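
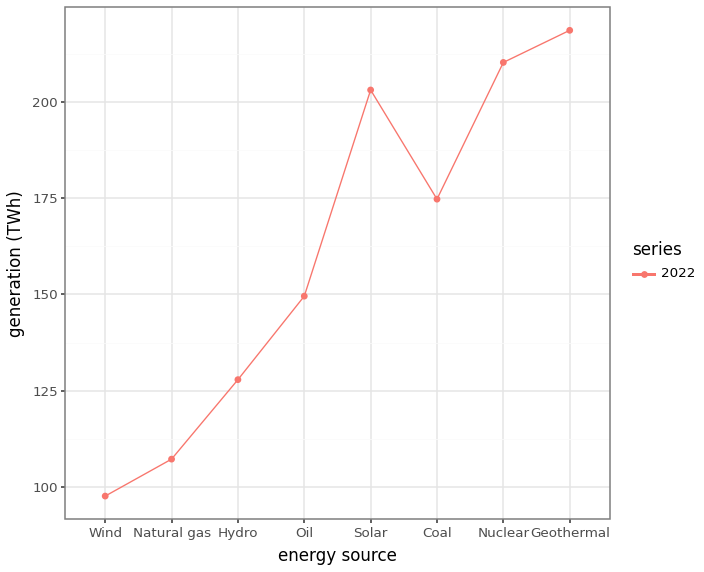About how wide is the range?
Max Geothermal ≈ 220, min Wind ≈ 100; range ≈ 120.

≈ 120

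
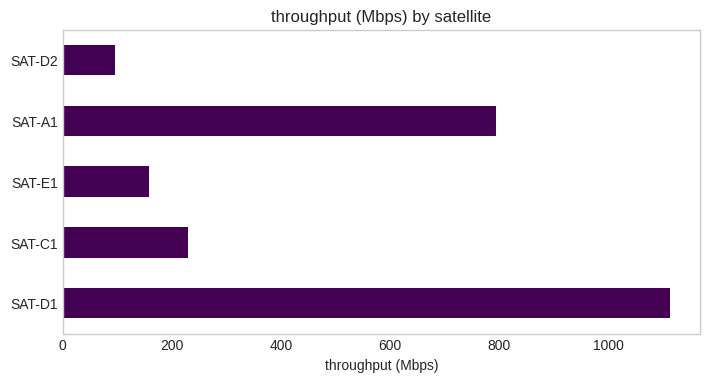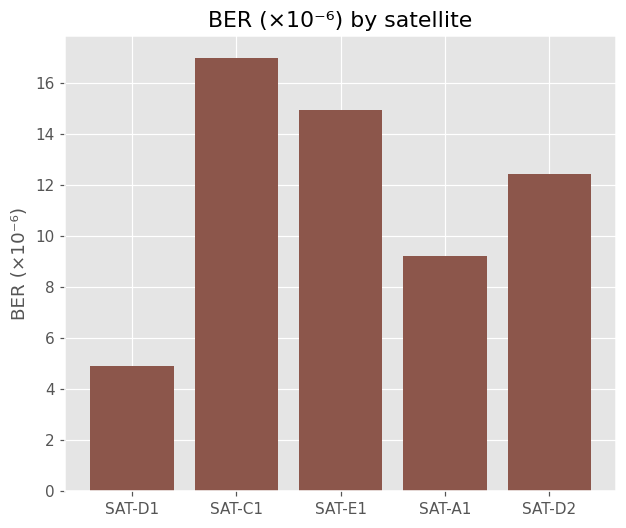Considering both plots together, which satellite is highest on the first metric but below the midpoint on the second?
Chart 2 median BER (×10⁻⁶) ≈ 12; below-median satellites: SAT-D1, SAT-A1. Among those, SAT-D1 has the highest throughput (Mbps) (≈ 1200).

SAT-D1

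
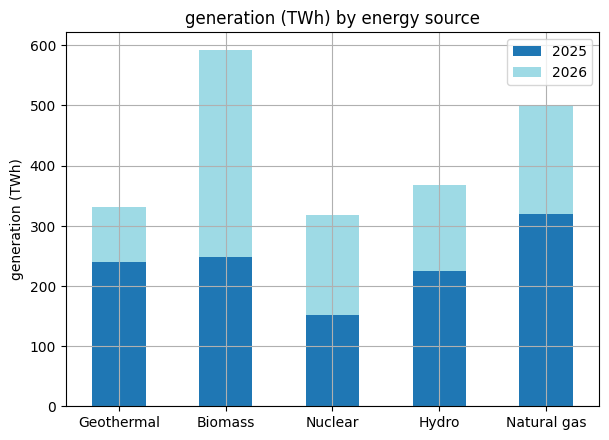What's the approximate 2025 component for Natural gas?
2025 top ≈ 300, bottom ≈ 0; segment ≈ 300.

≈ 300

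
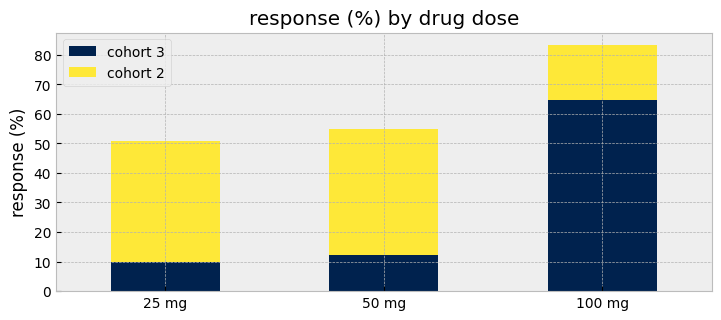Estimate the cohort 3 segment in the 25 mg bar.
cohort 3 top ≈ 10, bottom ≈ 0; segment ≈ 10.

≈ 10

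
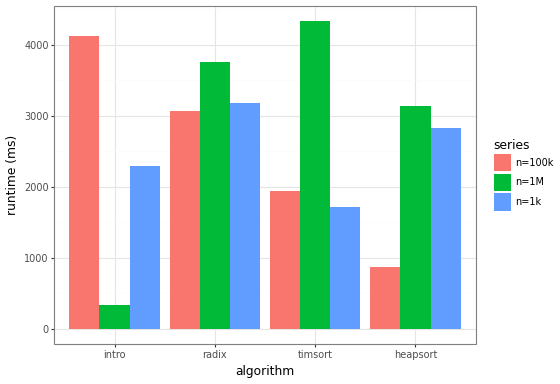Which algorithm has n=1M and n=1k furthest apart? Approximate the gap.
timsort: n=1M ≈ 4500, n=1k ≈ 1500 → gap ≈ 3000. Next-largest (intro) is only ≈ 2000.

timsort, ≈ 3000 ms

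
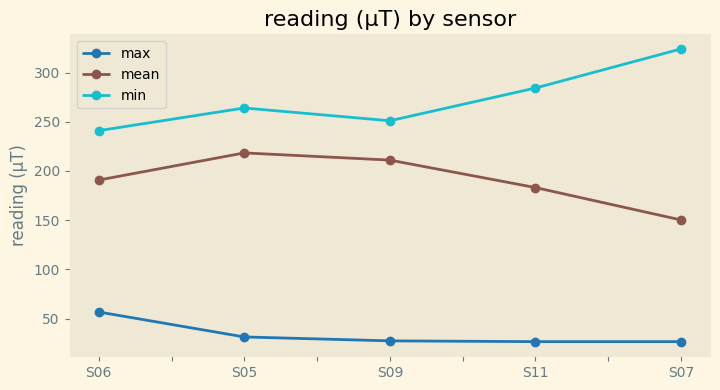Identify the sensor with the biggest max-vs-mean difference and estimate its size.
S05: max ≈ 25, mean ≈ 225 → gap ≈ 200. Next-largest (S09) is only ≈ 175.

S05, ≈ 200 µT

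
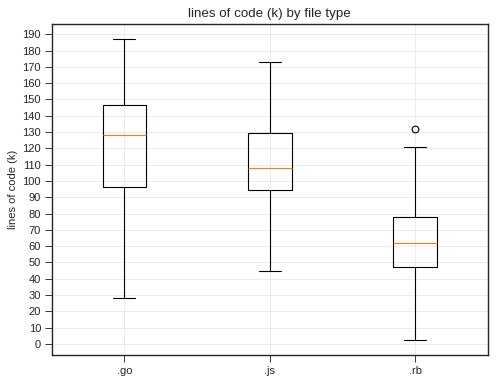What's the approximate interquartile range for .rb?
Q3 ≈ 80, Q1 ≈ 50; IQR ≈ 30.

≈ 30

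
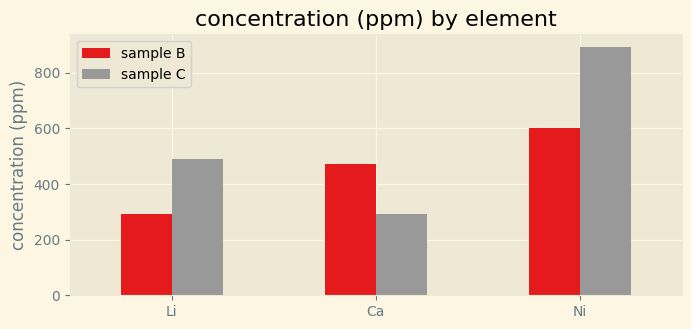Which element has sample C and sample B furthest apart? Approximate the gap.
Ni: sample C ≈ 900, sample B ≈ 600 → gap ≈ 300. Next-largest (Li) is only ≈ 200.

Ni, ≈ 300 ppm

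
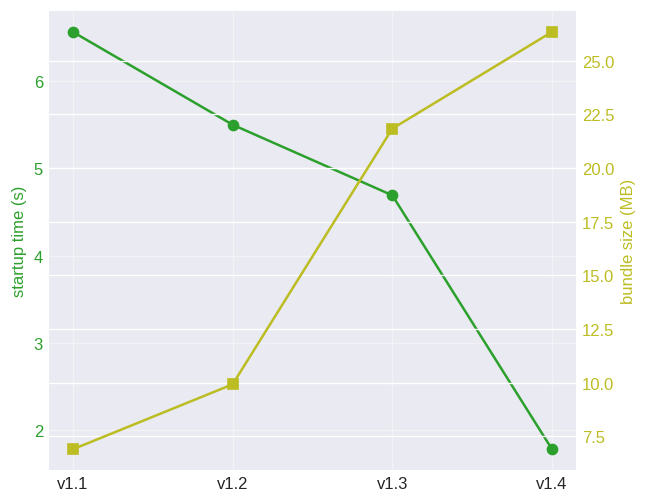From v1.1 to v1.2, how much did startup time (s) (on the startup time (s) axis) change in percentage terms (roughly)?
≈ -15.4%

v1.1 ≈ 6.5, v1.2 ≈ 5.5; (5.5 − 6.5) / 6.5 ≈ -15.4%.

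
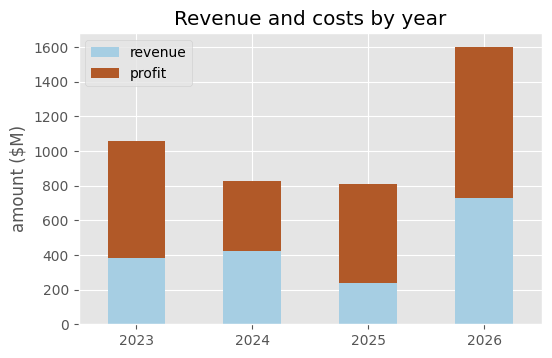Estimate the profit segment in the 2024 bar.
≈ 400

profit top ≈ 800, bottom ≈ 400; segment ≈ 400.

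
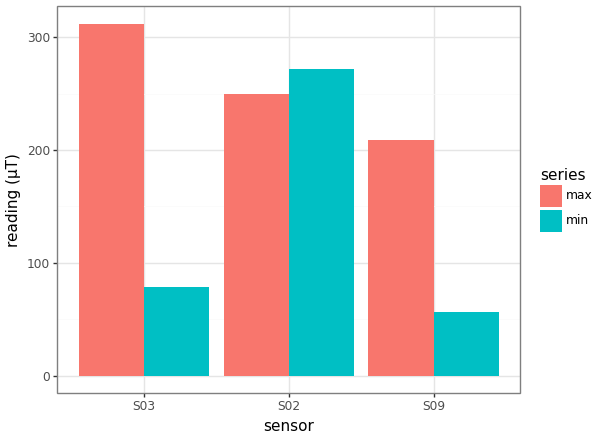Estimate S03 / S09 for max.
S03 ≈ 300, S09 ≈ 200; 300/200 ≈ 1.5.

≈ 1.5×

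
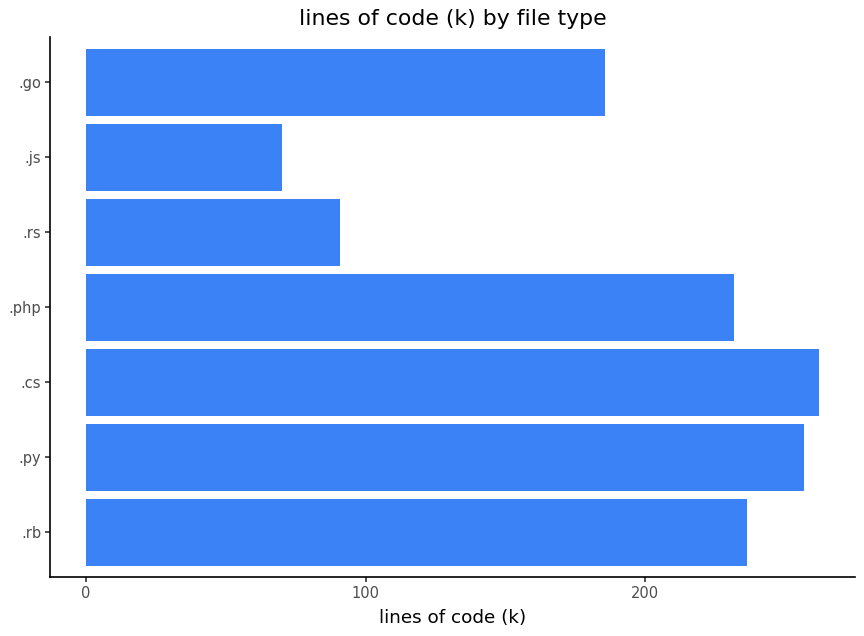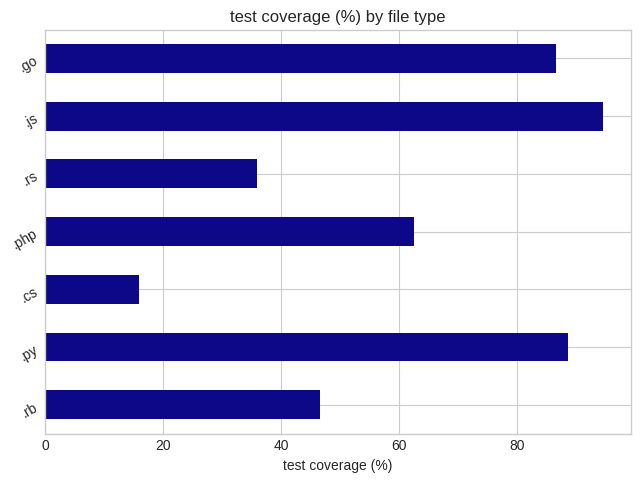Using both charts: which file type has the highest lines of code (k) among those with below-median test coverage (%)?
Chart 2 median test coverage (%) ≈ 60; below-median file types: .rb, .cs, .rs. Among those, .cs has the highest lines of code (k) (≈ 250).

.cs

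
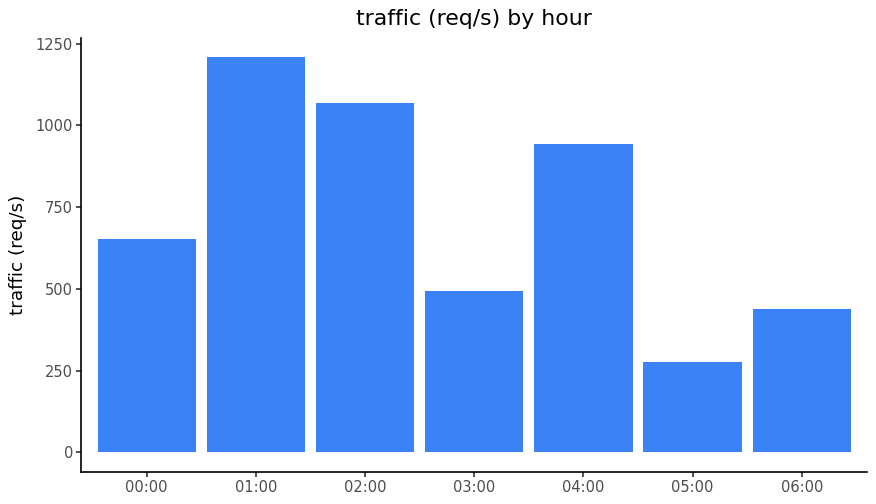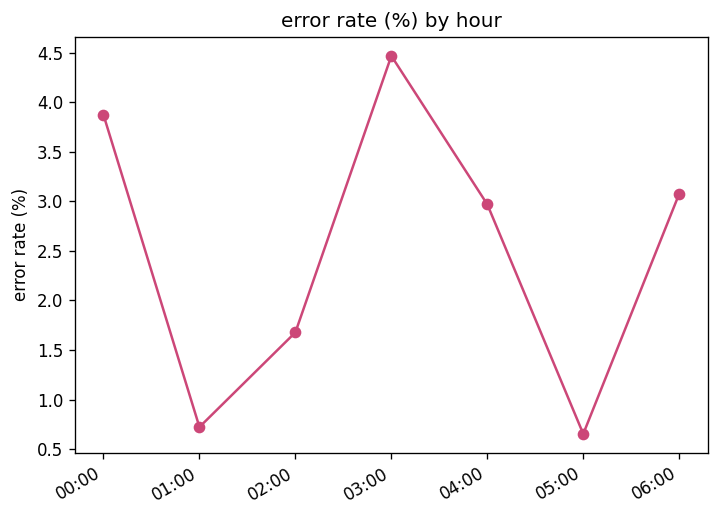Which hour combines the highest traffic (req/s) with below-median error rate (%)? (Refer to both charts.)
Chart 2 median error rate (%) ≈ 3; below-median hours: 01:00, 02:00, 05:00. Among those, 01:00 has the highest traffic (req/s) (≈ 1200).

01:00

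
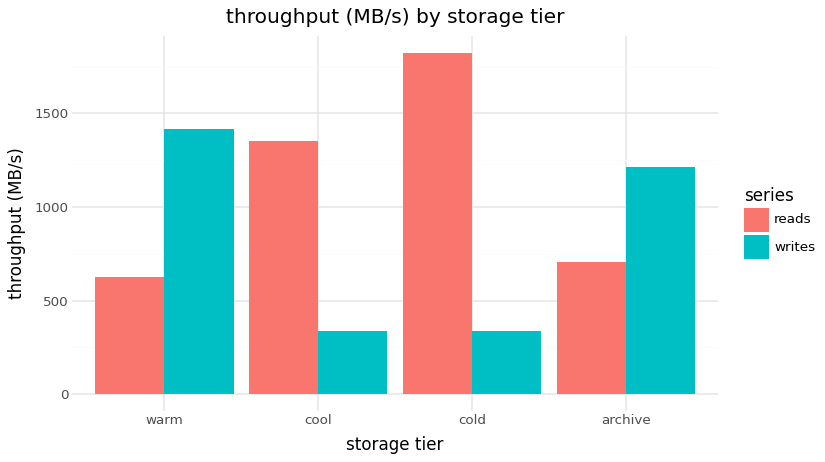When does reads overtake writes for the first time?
warm: reads ≈ 600 vs writes ≈ 1400 (not yet); cool: reads ≈ 1400 vs writes ≈ 400 (first crossover).

cool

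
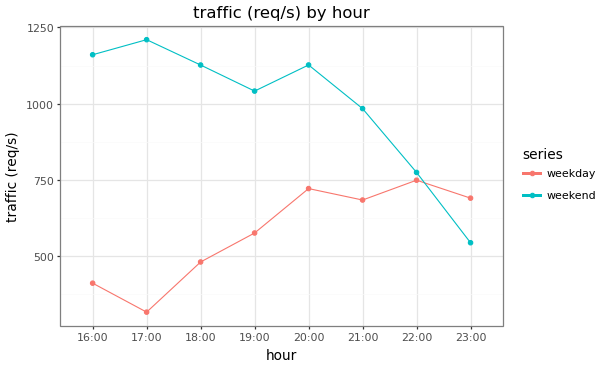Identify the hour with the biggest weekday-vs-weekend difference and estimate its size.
17:00: weekday ≈ 300, weekend ≈ 1200 → gap ≈ 900. Next-largest (16:00) is only ≈ 800.

17:00, ≈ 900 req/s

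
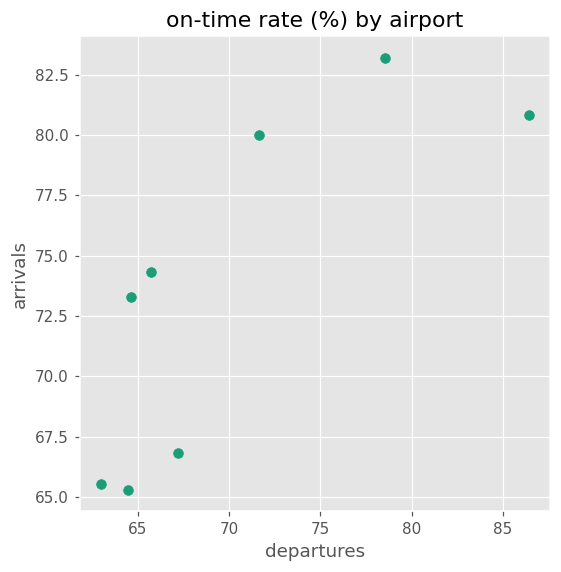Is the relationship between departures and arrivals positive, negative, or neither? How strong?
Points are positively correlated; strong (|r| ≈ 0.8).

positive, strong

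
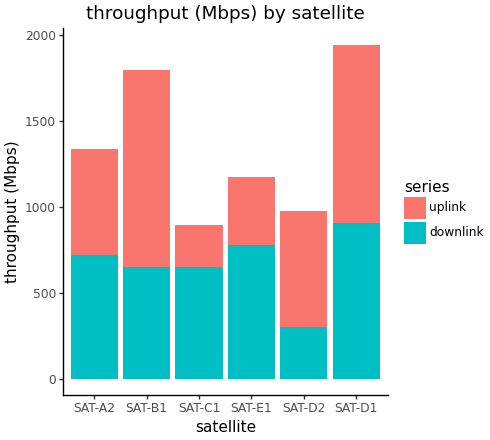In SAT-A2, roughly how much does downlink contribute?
≈ 800

downlink top ≈ 800, bottom ≈ 0; segment ≈ 800.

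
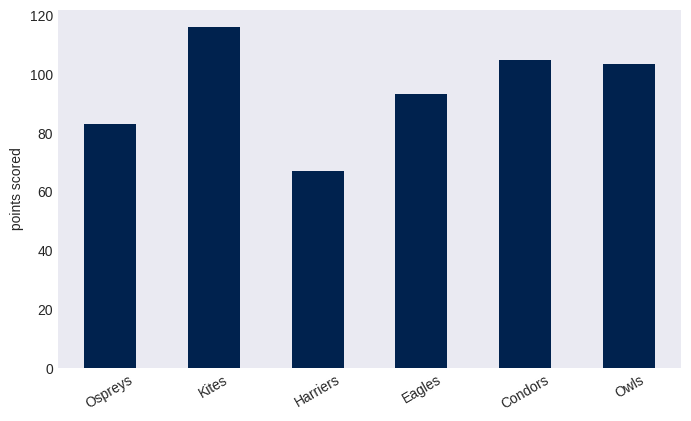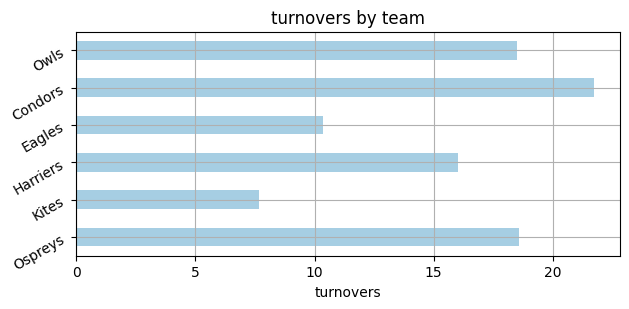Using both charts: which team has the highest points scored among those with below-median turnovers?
Chart 2 median turnovers ≈ 18; below-median teams: Kites, Harriers, Eagles. Among those, Kites has the highest points scored (≈ 120).

Kites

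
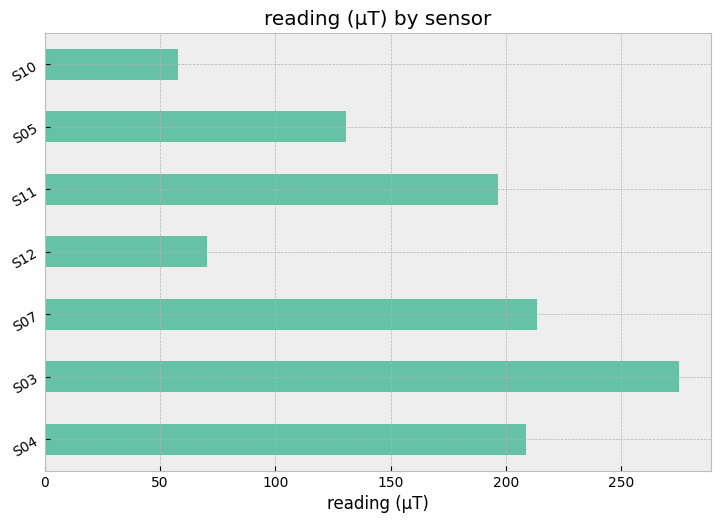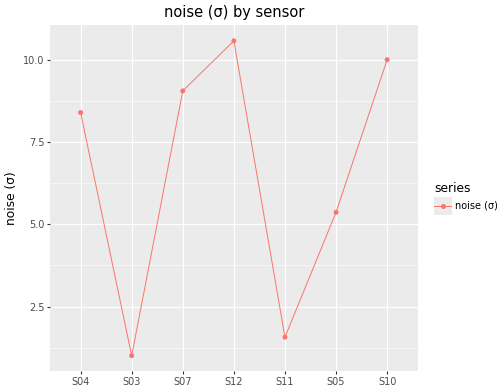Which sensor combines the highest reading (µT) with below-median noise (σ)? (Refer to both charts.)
S03

Chart 2 median noise (σ) ≈ 8; below-median sensors: S03, S11, S05. Among those, S03 has the highest reading (µT) (≈ 250).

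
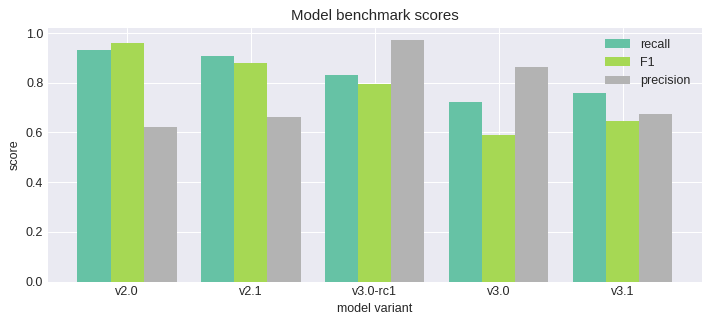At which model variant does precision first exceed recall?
v3.0-rc1

v2.1: precision ≈ 0.7 vs recall ≈ 0.9 (not yet); v3.0-rc1: precision ≈ 1.0 vs recall ≈ 0.8 (first crossover).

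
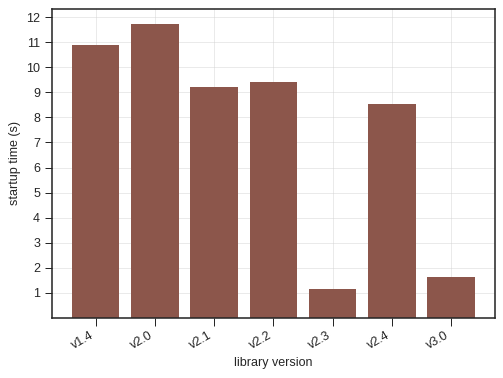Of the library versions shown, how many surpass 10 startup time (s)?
Above 10: v1.4, v2.0.

2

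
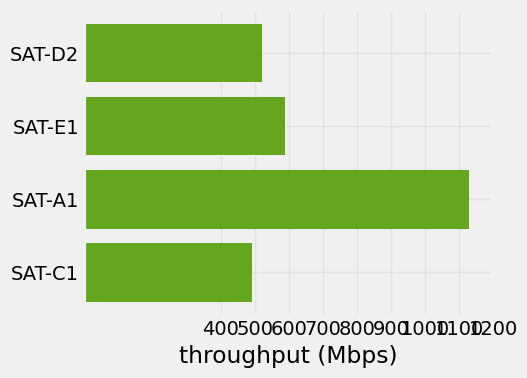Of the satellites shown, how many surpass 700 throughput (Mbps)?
1

Above 700: SAT-A1.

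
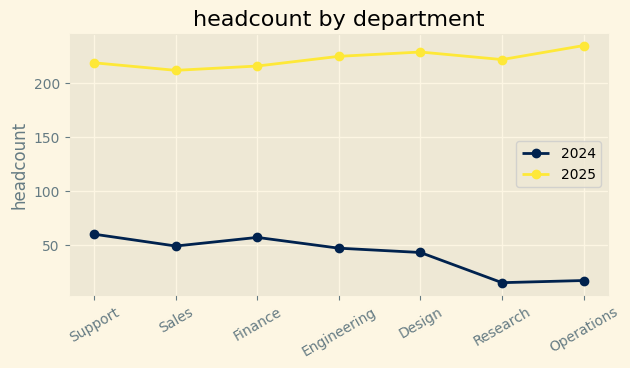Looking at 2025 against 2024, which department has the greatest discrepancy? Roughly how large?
Operations, ≈ 220

Operations: 2025 ≈ 240, 2024 ≈ 20 → gap ≈ 220. Next-largest (Research) is only ≈ 200.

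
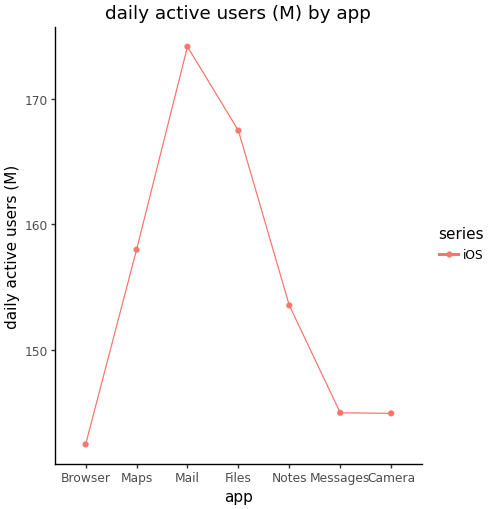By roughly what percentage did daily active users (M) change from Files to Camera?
≈ -12.1%

Files ≈ 165, Camera ≈ 145; (145 − 165) / 165 ≈ -12.1%.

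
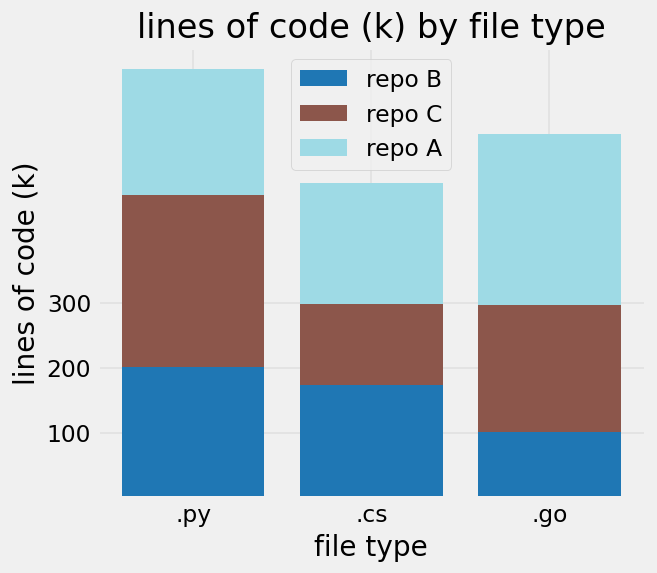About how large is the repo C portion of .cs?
≈ 100

repo C top ≈ 300, bottom ≈ 200; segment ≈ 100.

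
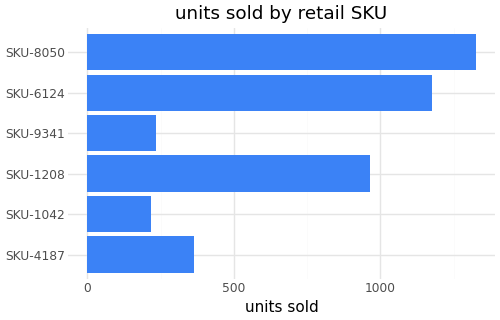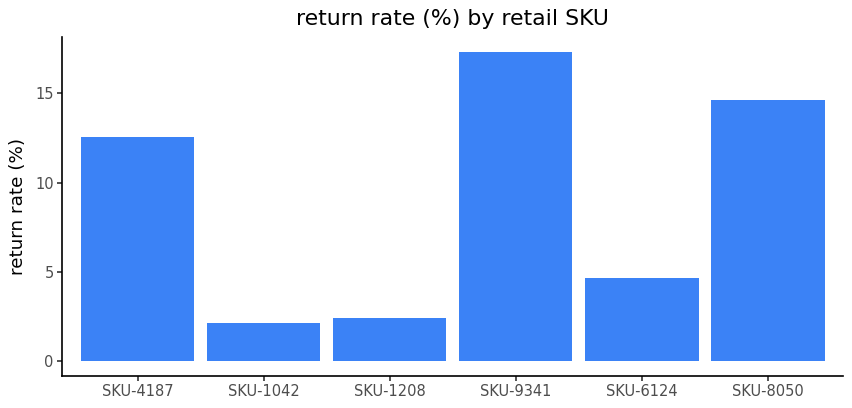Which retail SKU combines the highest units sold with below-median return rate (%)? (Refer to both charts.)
SKU-6124

Chart 2 median return rate (%) ≈ 8; below-median retail SKUs: SKU-1042, SKU-1208, SKU-6124. Among those, SKU-6124 has the highest units sold (≈ 1200).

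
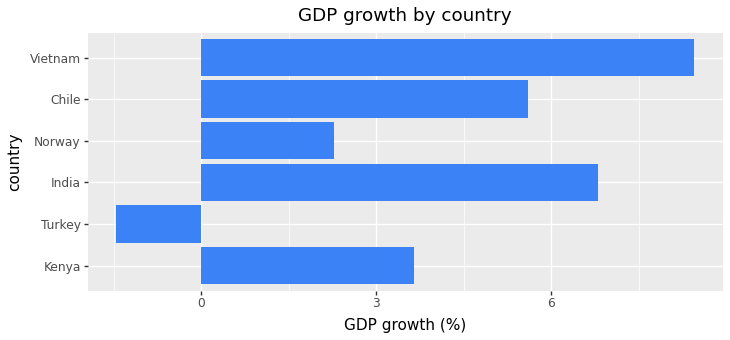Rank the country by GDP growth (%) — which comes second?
Top 3: Vietnam ≈ 8, India ≈ 7, Chile ≈ 6.

India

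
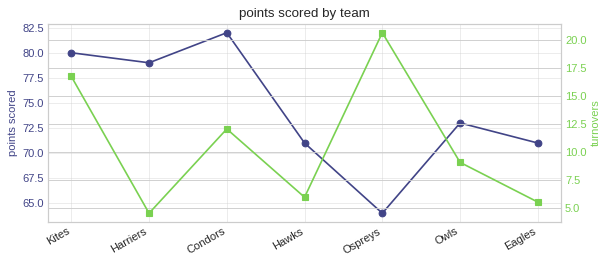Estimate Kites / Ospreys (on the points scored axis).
Kites ≈ 80, Ospreys ≈ 64; 80/64 ≈ 1.25.

≈ 1.25×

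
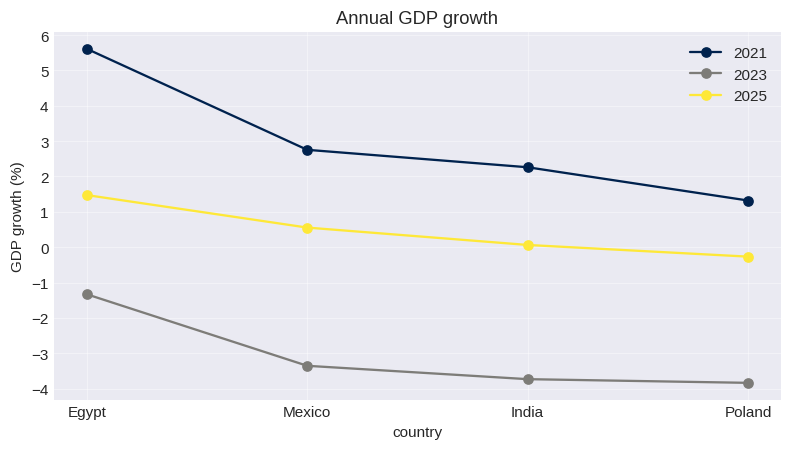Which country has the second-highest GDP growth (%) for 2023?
Top 3 for 2023: Egypt ≈ -1, Mexico ≈ -3, India ≈ -4.

Mexico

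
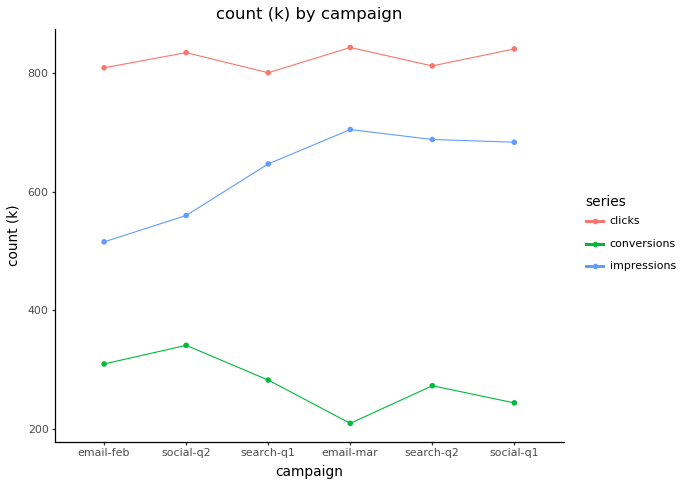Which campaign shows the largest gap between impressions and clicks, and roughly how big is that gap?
email-feb: impressions ≈ 500, clicks ≈ 800 → gap ≈ 300. Next-largest (social-q2) is only ≈ 200.

email-feb, ≈ 300 k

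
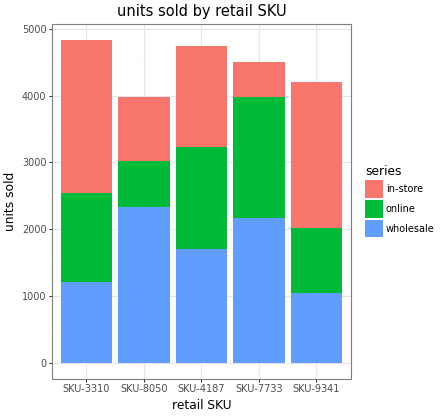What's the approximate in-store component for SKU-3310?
in-store top ≈ 5000, bottom ≈ 2500; segment ≈ 2500.

≈ 2500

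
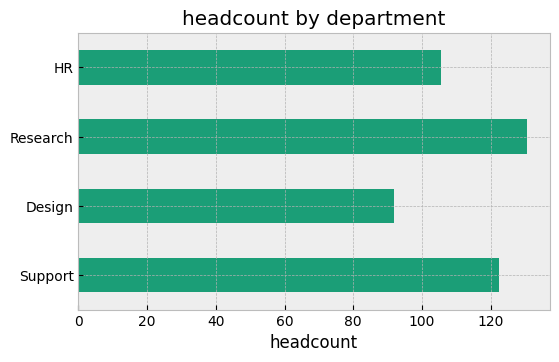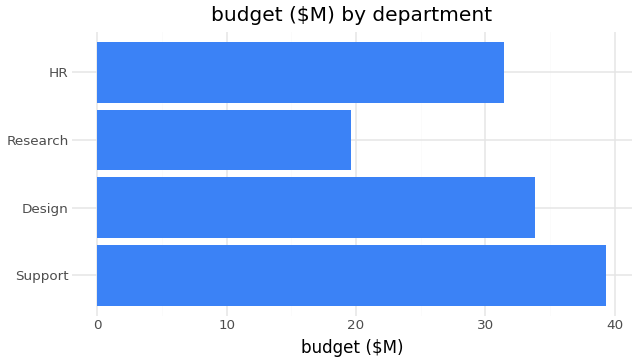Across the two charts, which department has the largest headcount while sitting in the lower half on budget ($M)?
Research

Chart 2 median budget ($M) ≈ 35; below-median departments: Research, HR. Among those, Research has the highest headcount (≈ 140).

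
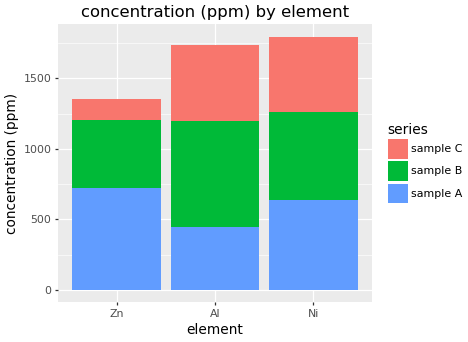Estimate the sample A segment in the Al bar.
sample A top ≈ 400, bottom ≈ 0; segment ≈ 400.

≈ 400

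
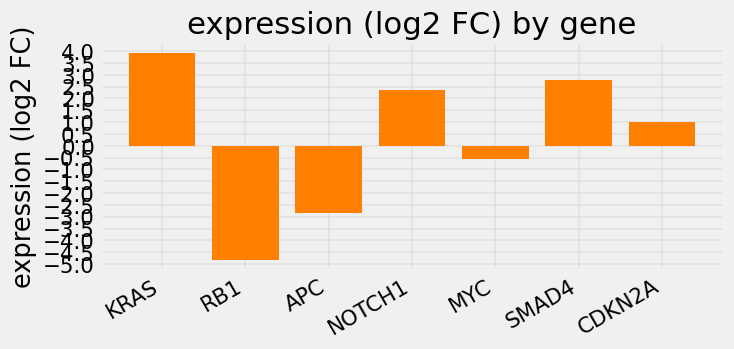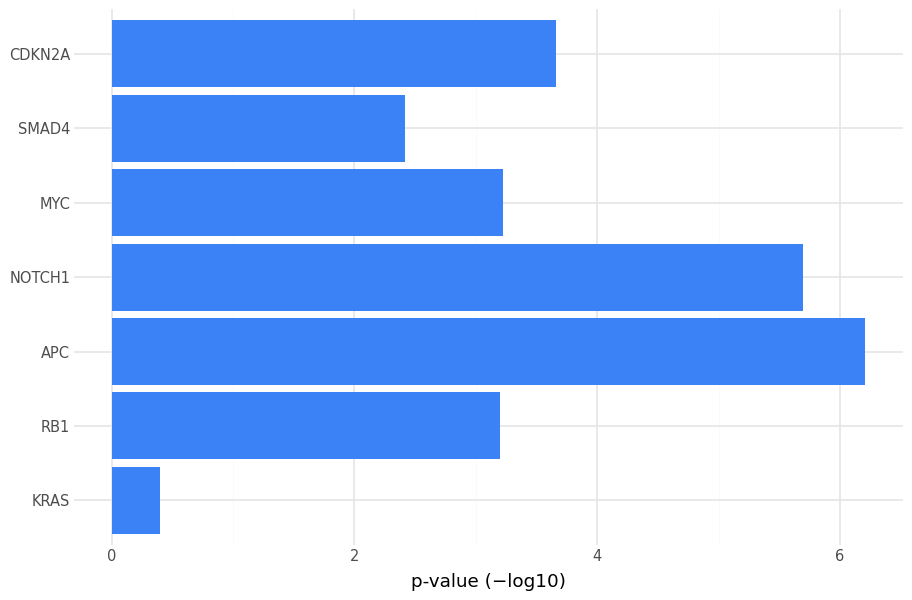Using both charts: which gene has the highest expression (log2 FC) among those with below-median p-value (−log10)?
KRAS

Chart 2 median p-value (−log10) ≈ 3; below-median genes: KRAS, RB1, SMAD4. Among those, KRAS has the highest expression (log2 FC) (≈ 4).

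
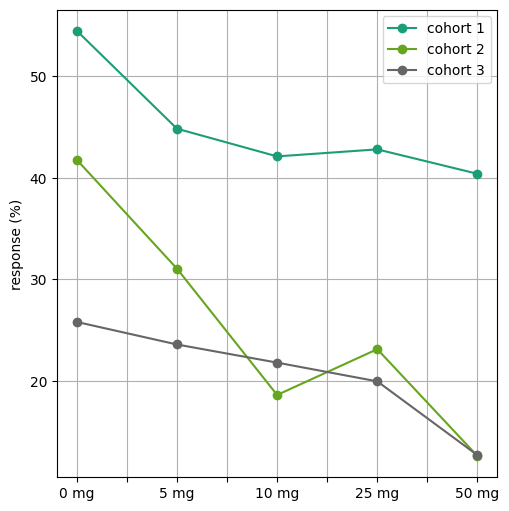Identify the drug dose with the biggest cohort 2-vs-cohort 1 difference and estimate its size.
50 mg, ≈ 25 %

50 mg: cohort 2 ≈ 15, cohort 1 ≈ 40 → gap ≈ 25. Next-largest (10 mg) is only ≈ 20.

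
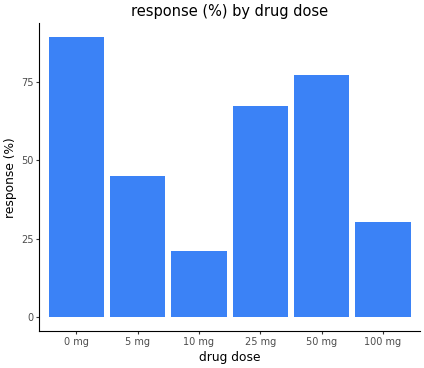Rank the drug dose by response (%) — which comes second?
50 mg

Top 3: 0 mg ≈ 90, 50 mg ≈ 80, 25 mg ≈ 70.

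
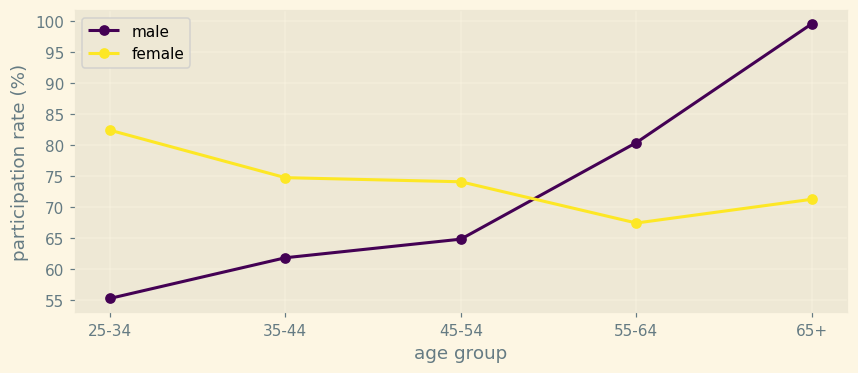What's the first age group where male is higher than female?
55-64

45-54: male ≈ 65 vs female ≈ 75 (not yet); 55-64: male ≈ 80 vs female ≈ 65 (first crossover).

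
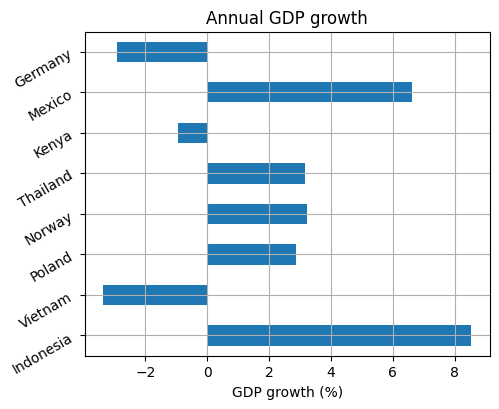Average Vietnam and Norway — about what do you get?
(-3 + 3) / 2 ≈ 0.

≈ 0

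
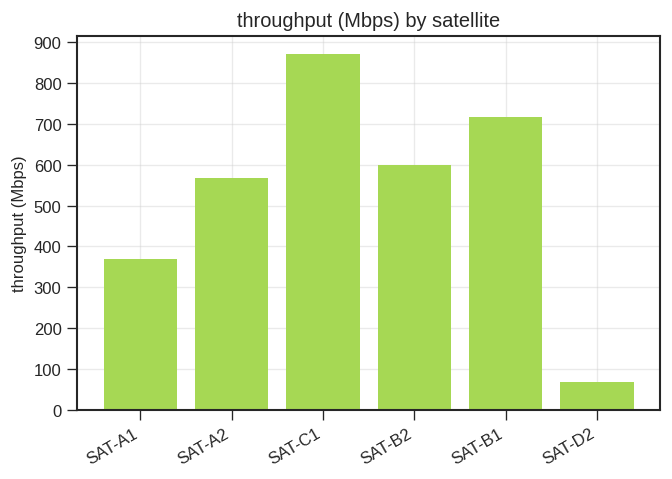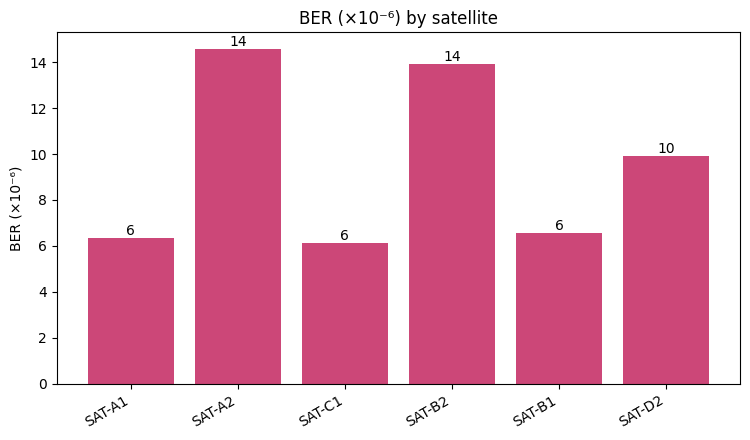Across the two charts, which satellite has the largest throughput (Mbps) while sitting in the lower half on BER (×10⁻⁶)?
Chart 2 median BER (×10⁻⁶) ≈ 8; below-median satellites: SAT-A1, SAT-C1, SAT-B1. Among those, SAT-C1 has the highest throughput (Mbps) (≈ 900).

SAT-C1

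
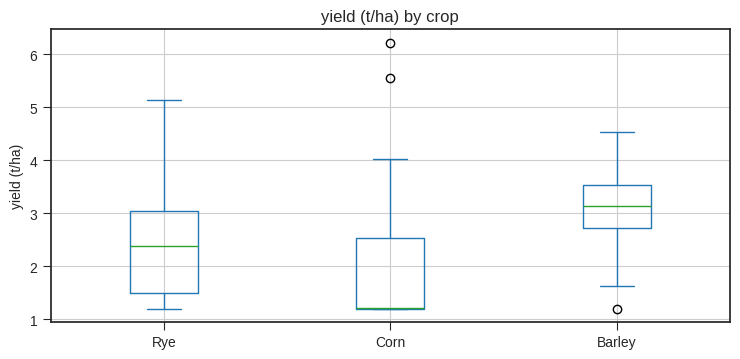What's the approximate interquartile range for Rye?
≈ 1.6

Q3 ≈ 3.0, Q1 ≈ 1.4; IQR ≈ 1.6.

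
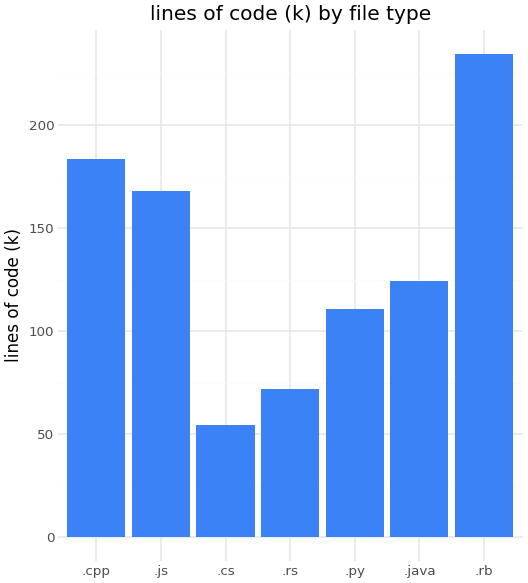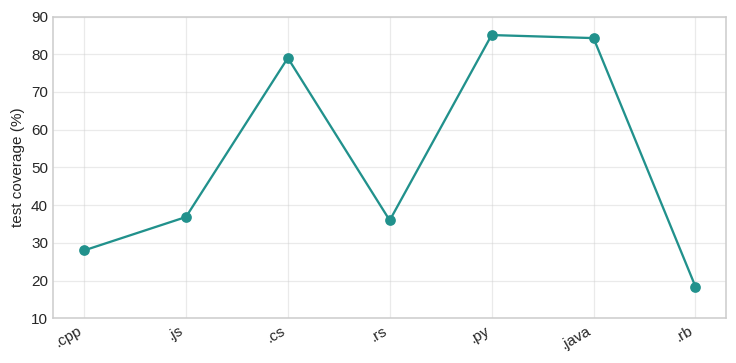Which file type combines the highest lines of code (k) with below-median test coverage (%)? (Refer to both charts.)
Chart 2 median test coverage (%) ≈ 40; below-median file types: .cpp, .rs, .rb. Among those, .rb has the highest lines of code (k) (≈ 225).

.rb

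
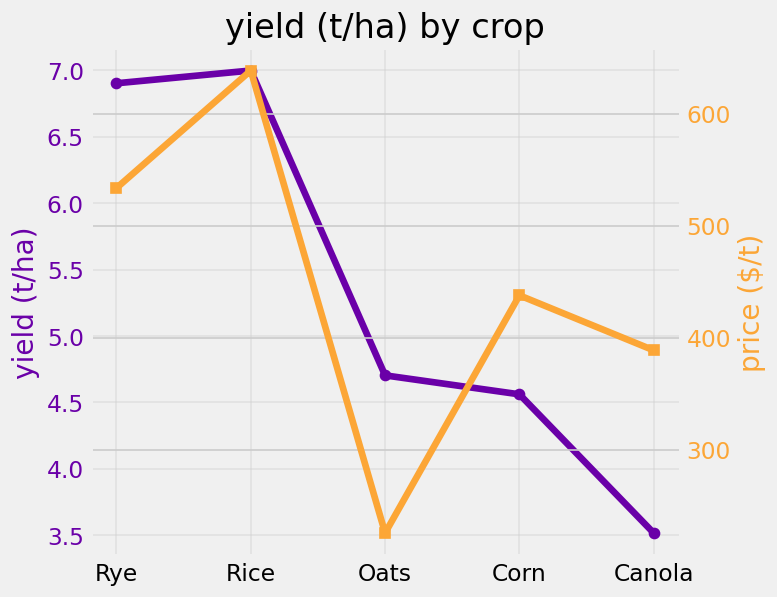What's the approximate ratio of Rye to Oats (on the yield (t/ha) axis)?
Rye ≈ 7.0, Oats ≈ 4.5; 7.0/4.5 ≈ 1.56.

≈ 1.56×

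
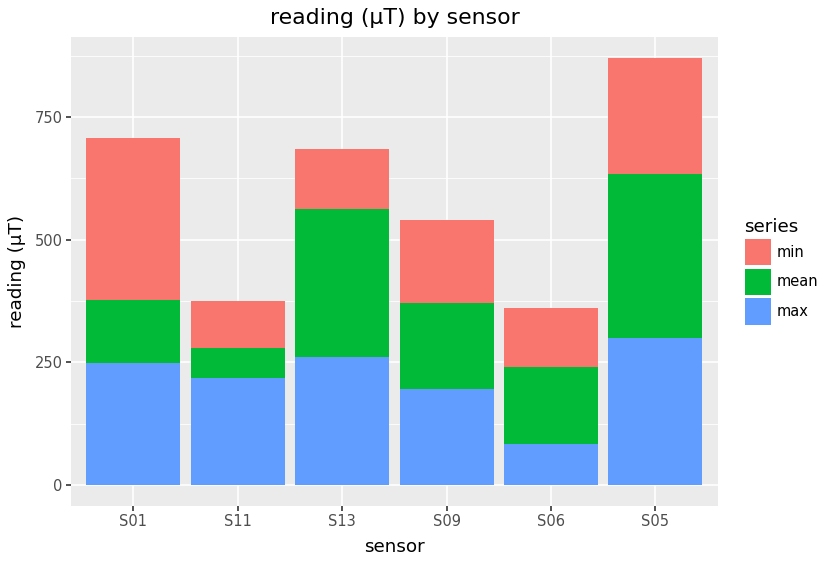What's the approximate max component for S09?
≈ 200

max top ≈ 200, bottom ≈ 0; segment ≈ 200.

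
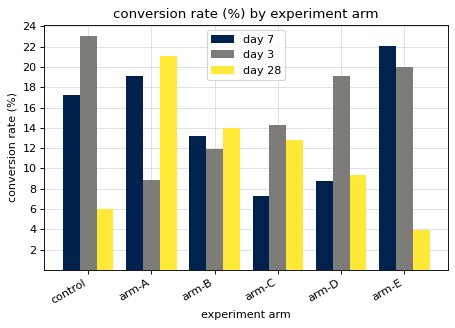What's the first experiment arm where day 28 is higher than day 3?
control: day 28 ≈ 6 vs day 3 ≈ 24 (not yet); arm-A: day 28 ≈ 22 vs day 3 ≈ 8 (first crossover).

arm-A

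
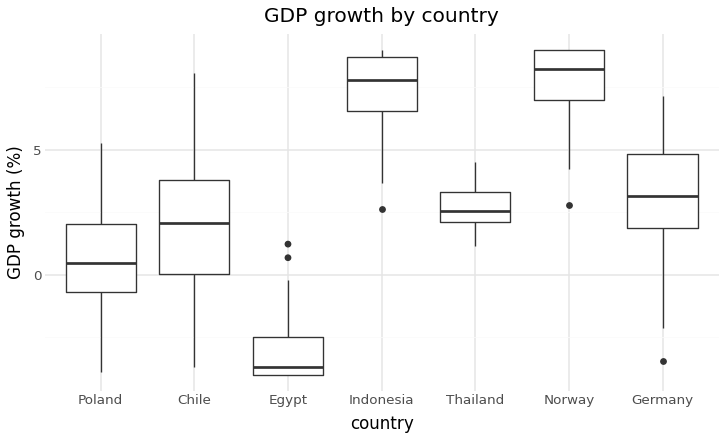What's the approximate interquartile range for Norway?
≈ 2

Q3 ≈ 9, Q1 ≈ 7; IQR ≈ 2.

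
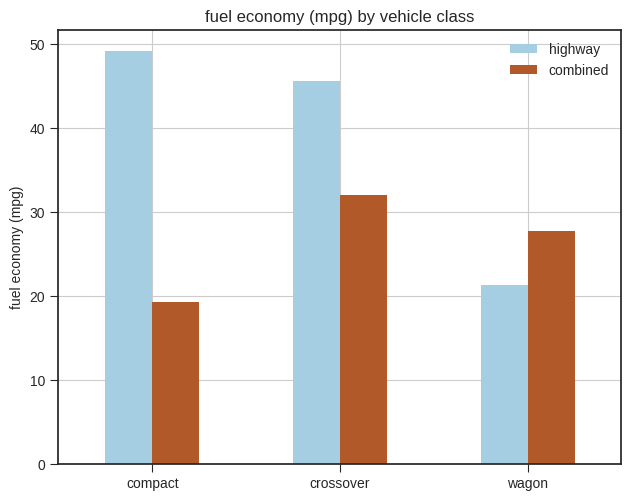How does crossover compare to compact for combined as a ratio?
≈ 1.5×

crossover ≈ 30, compact ≈ 20; 30/20 ≈ 1.5.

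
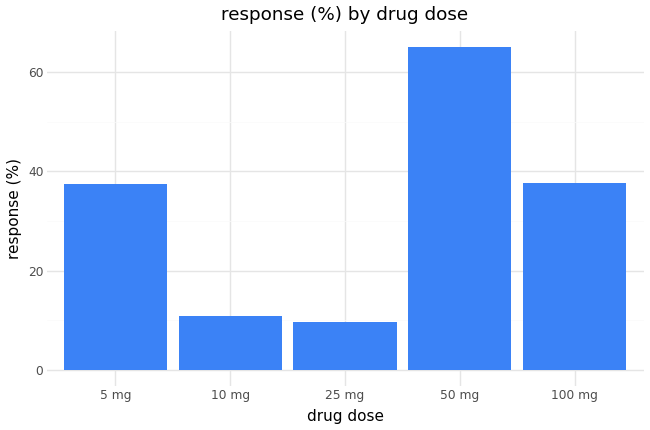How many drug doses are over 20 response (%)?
Above 20: 5 mg, 50 mg, 100 mg.

3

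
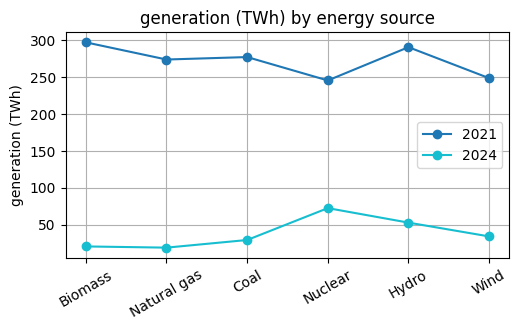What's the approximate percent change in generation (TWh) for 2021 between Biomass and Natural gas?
≈ -8.3%

Biomass ≈ 300, Natural gas ≈ 275; (275 − 300) / 300 ≈ -8.3%.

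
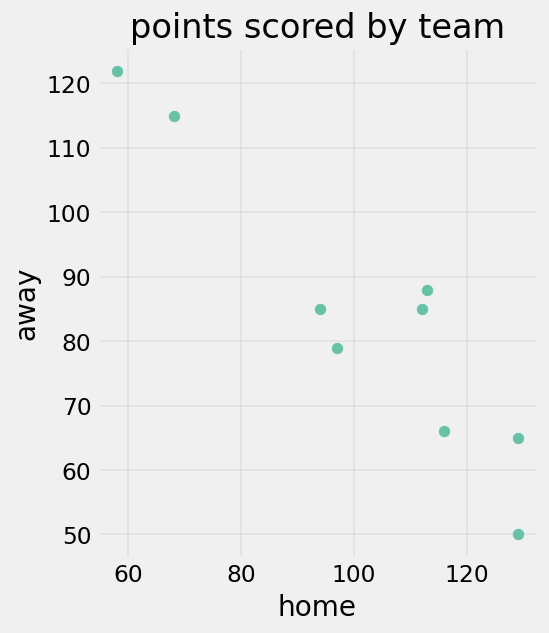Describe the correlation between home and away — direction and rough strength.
Points are negatively correlated; strong (|r| ≈ 0.9).

negative, strong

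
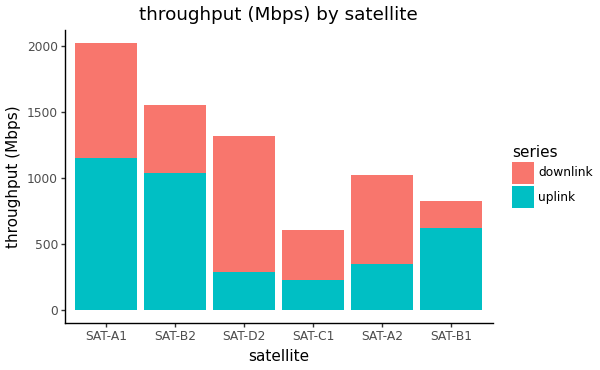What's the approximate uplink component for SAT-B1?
uplink top ≈ 600, bottom ≈ 0; segment ≈ 600.

≈ 600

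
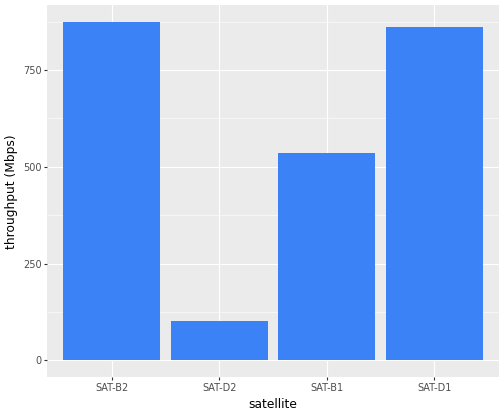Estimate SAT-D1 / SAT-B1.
≈ 1.8×

SAT-D1 ≈ 900, SAT-B1 ≈ 500; 900/500 ≈ 1.8.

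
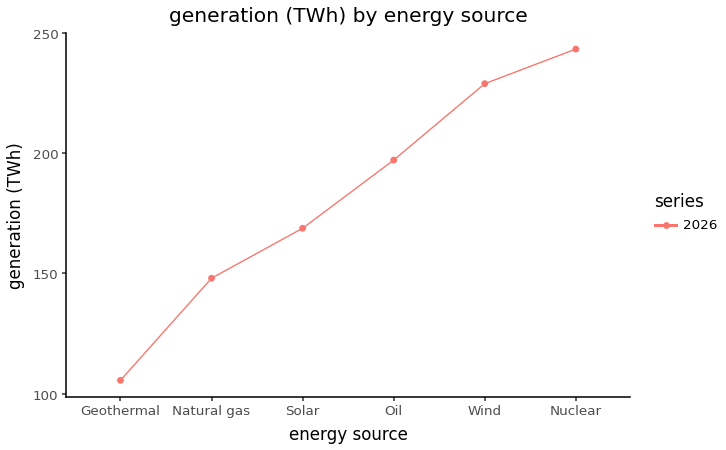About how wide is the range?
Max Nuclear ≈ 240, min Geothermal ≈ 100; range ≈ 140.

≈ 140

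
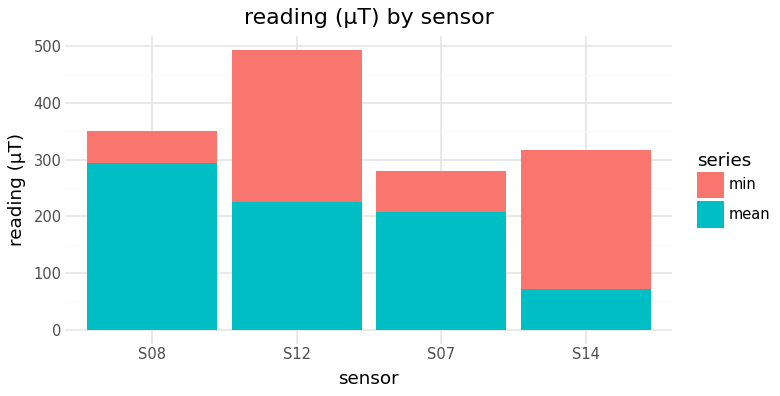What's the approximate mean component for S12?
mean top ≈ 250, bottom ≈ 0; segment ≈ 250.

≈ 250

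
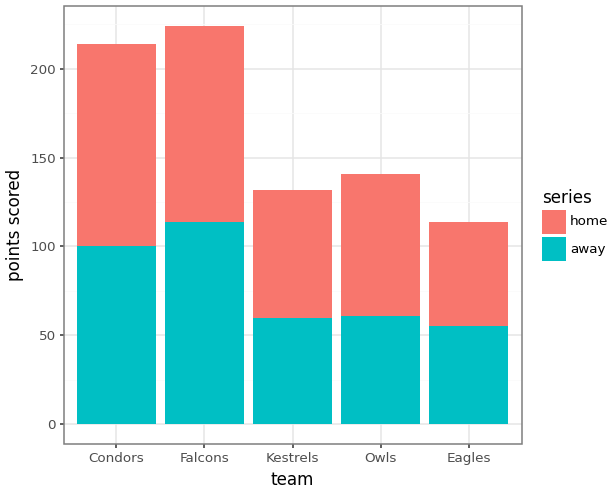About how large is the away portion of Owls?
≈ 60

away top ≈ 60, bottom ≈ 0; segment ≈ 60.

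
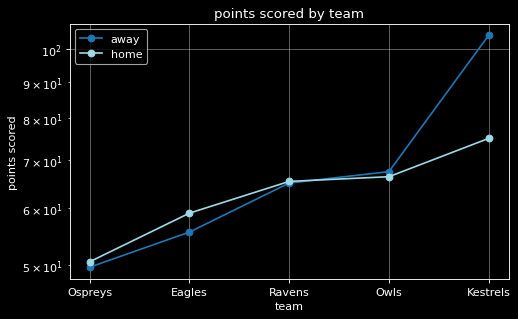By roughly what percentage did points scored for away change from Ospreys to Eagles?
≈ +10%

Ospreys ≈ 50, Eagles ≈ 55; (55 − 50) / 50 ≈ +10%.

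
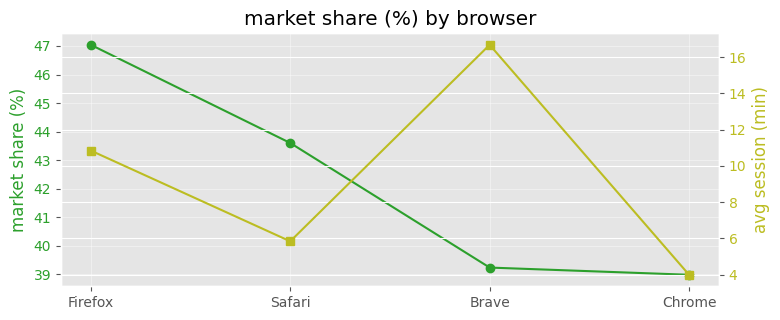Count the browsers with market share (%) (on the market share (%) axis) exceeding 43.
Above 43: Firefox, Safari.

2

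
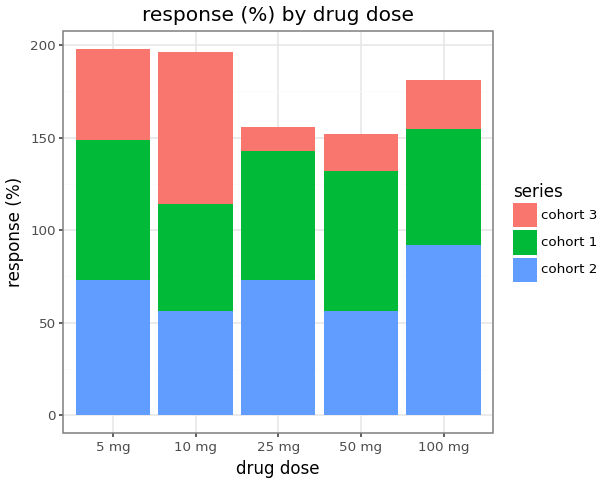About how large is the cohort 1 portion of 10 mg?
≈ 60

cohort 1 top ≈ 120, bottom ≈ 60; segment ≈ 60.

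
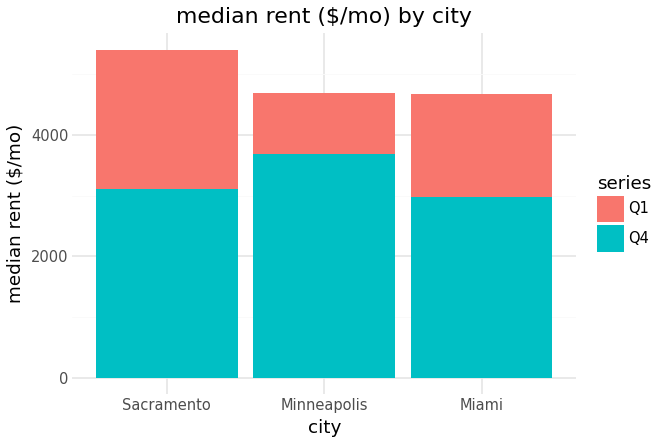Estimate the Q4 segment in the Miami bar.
≈ 3000

Q4 top ≈ 3000, bottom ≈ 0; segment ≈ 3000.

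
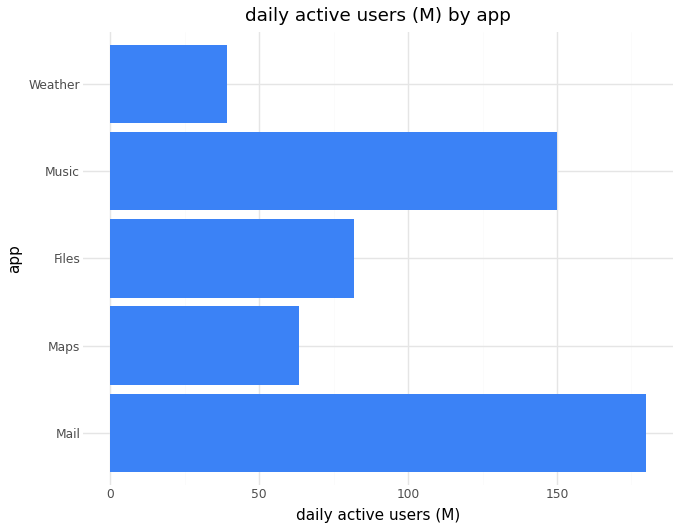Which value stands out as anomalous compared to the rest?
Mail ≈ 180; the rest sit between ≈ 40 and ≈ 140.

Mail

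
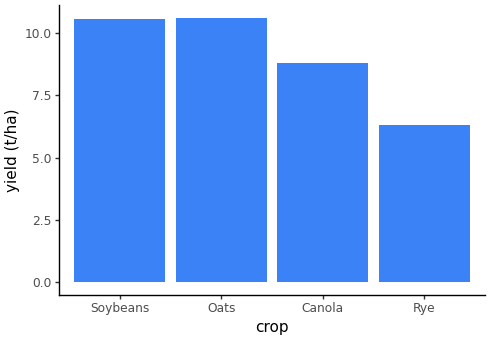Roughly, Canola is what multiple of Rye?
Canola ≈ 9, Rye ≈ 6; 9/6 ≈ 1.5.

≈ 1.5×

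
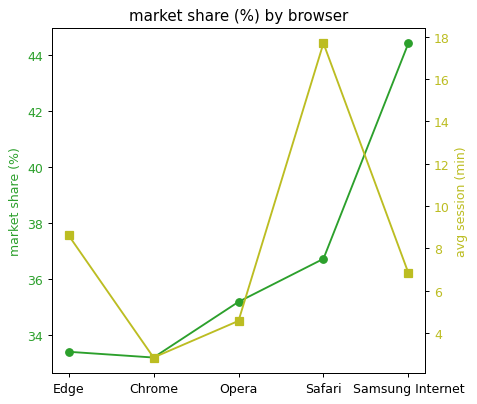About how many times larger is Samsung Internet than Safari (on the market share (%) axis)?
Samsung Internet ≈ 44, Safari ≈ 37; 44/37 ≈ 1.19.

≈ 1.19×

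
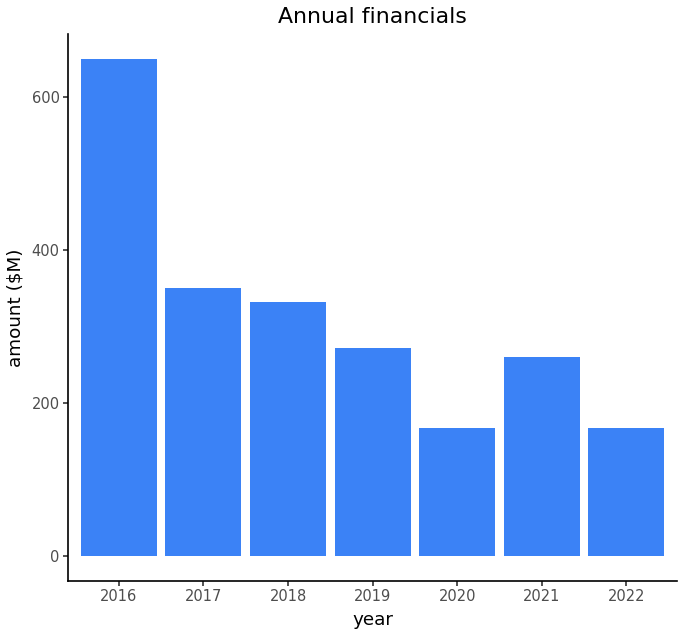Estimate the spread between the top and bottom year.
≈ 500

Max 2016 ≈ 700, min 2022 ≈ 200; range ≈ 500.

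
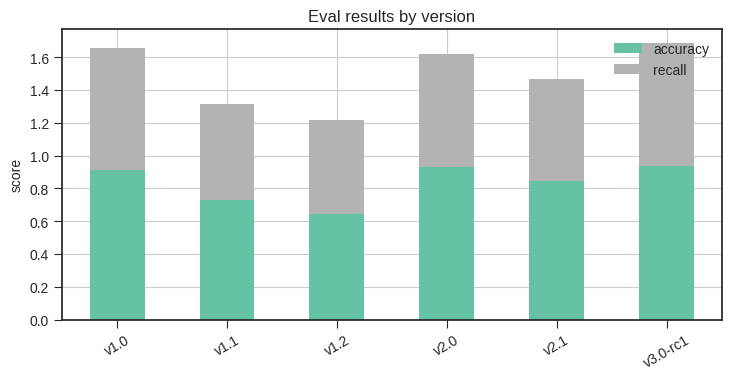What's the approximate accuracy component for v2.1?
≈ 0.8

accuracy top ≈ 0.8, bottom ≈ 0.0; segment ≈ 0.8.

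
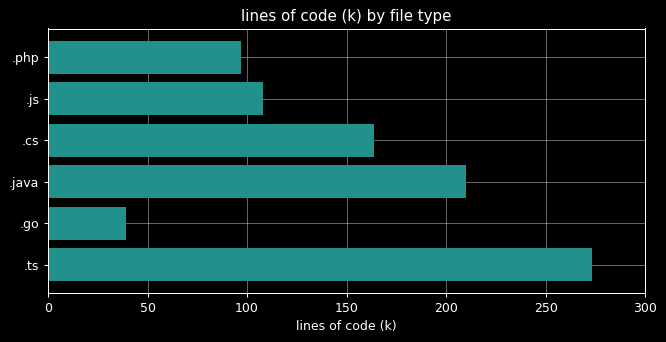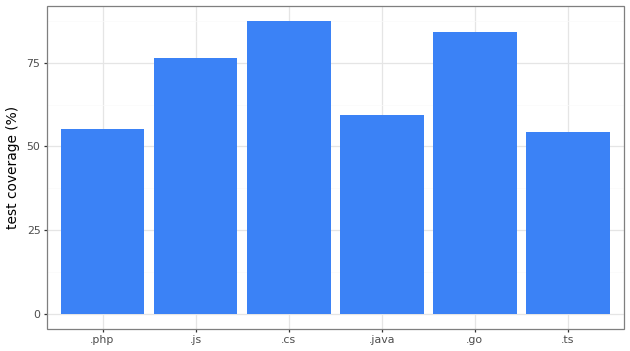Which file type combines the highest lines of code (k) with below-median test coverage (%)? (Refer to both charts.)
Chart 2 median test coverage (%) ≈ 70; below-median file types: .php, .java, .ts. Among those, .ts has the highest lines of code (k) (≈ 250).

.ts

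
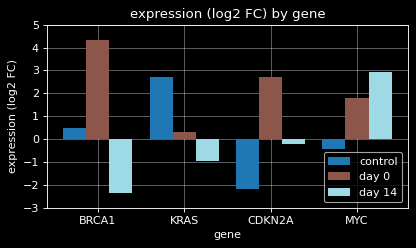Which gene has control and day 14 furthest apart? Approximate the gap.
KRAS: control ≈ 3, day 14 ≈ -1 → gap ≈ 4. Next-largest (MYC) is only ≈ 3.

KRAS, ≈ 4 log2 FC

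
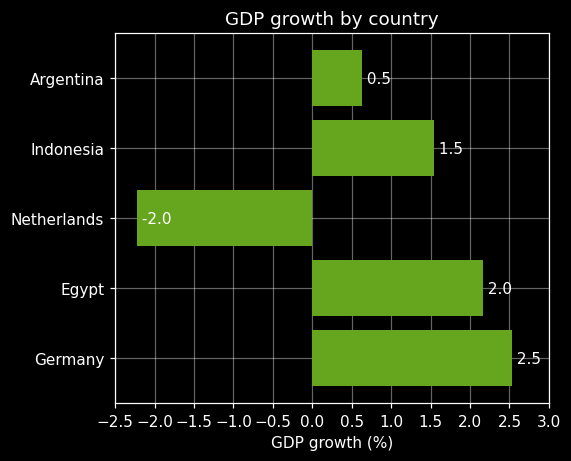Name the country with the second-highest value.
Top 3: Germany ≈ 2.5, Egypt ≈ 2.0, Indonesia ≈ 1.5.

Egypt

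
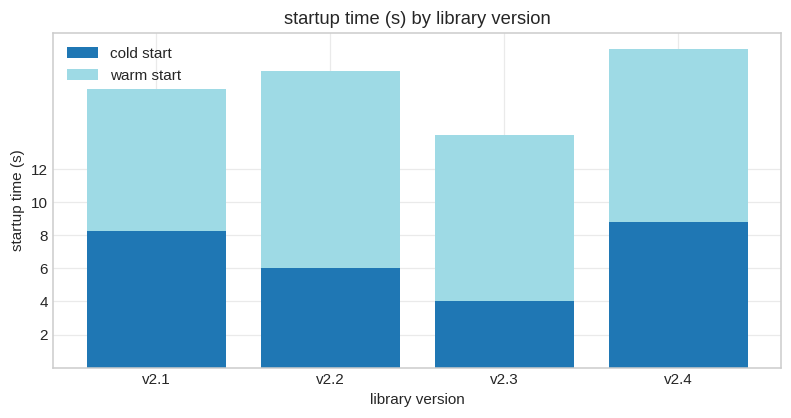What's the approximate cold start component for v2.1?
cold start top ≈ 8, bottom ≈ 0; segment ≈ 8.

≈ 8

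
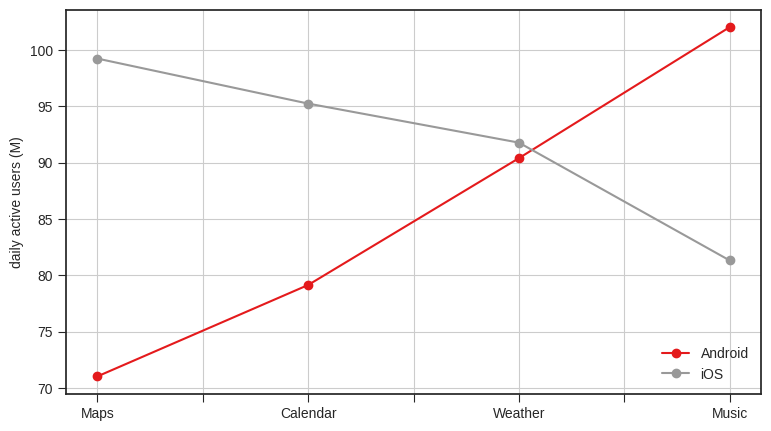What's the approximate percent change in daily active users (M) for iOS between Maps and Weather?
≈ -10%

Maps ≈ 100, Weather ≈ 90; (90 − 100) / 100 ≈ -10%.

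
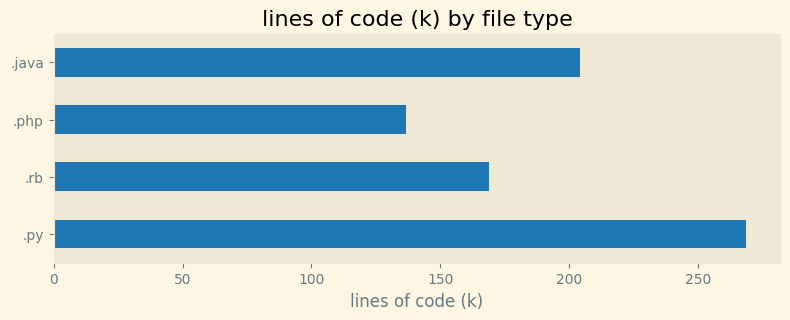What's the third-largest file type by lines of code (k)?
.rb

Top 4: .py ≈ 275, .java ≈ 200, .rb ≈ 175, .php ≈ 125.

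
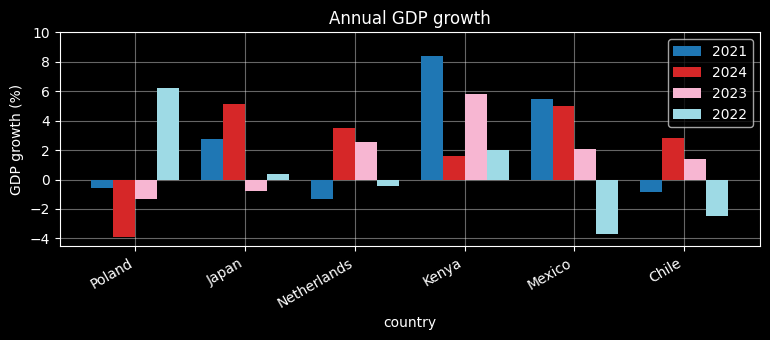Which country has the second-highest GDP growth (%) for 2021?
Top 3 for 2021: Kenya ≈ 8, Mexico ≈ 6, Japan ≈ 2.

Mexico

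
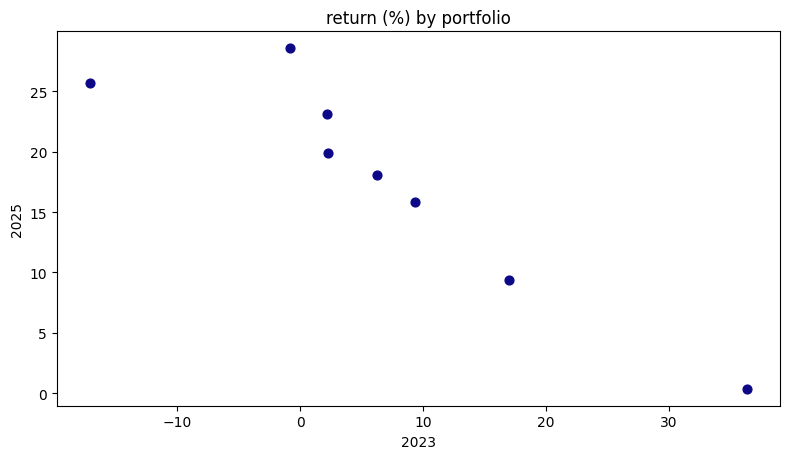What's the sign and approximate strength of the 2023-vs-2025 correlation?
negative, strong

Points are negatively correlated; strong (|r| ≈ 0.9).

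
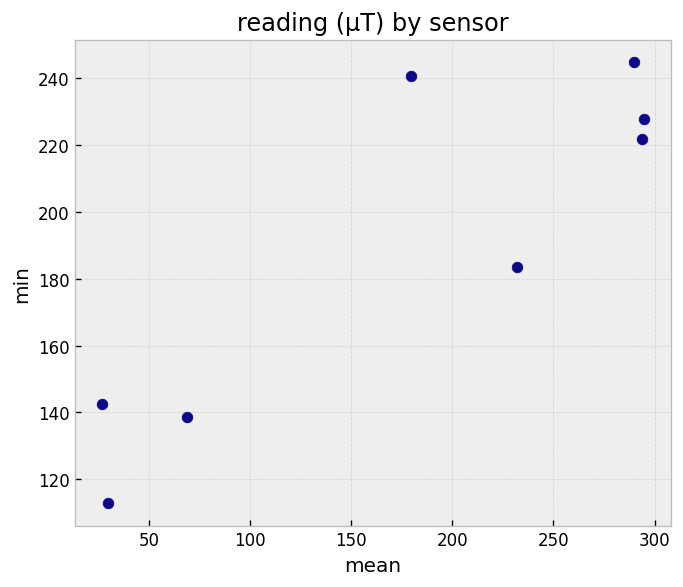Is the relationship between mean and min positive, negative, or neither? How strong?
Points are positively correlated; strong (|r| ≈ 0.9).

positive, strong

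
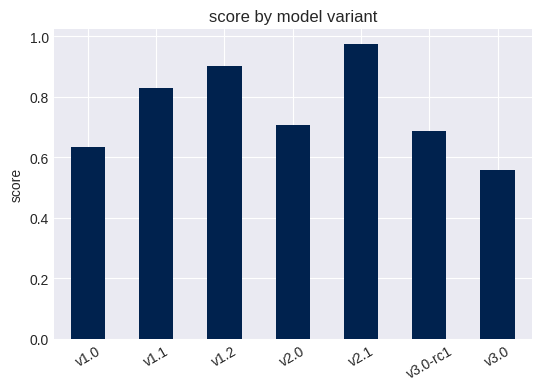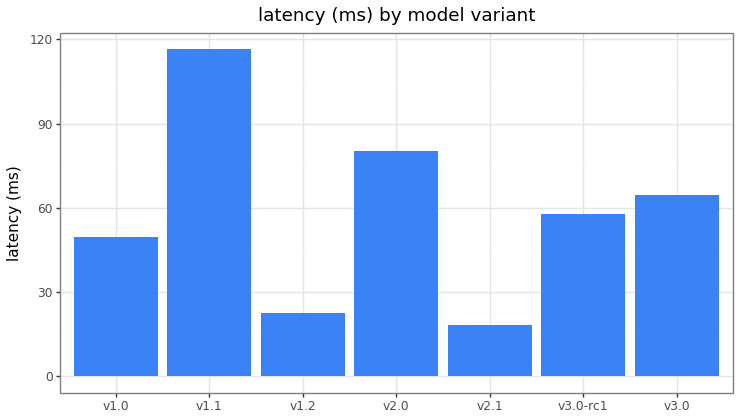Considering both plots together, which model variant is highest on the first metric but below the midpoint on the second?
v2.1

Chart 2 median latency (ms) ≈ 60; below-median model variants: v1.0, v1.2, v2.1. Among those, v2.1 has the highest score (≈ 1).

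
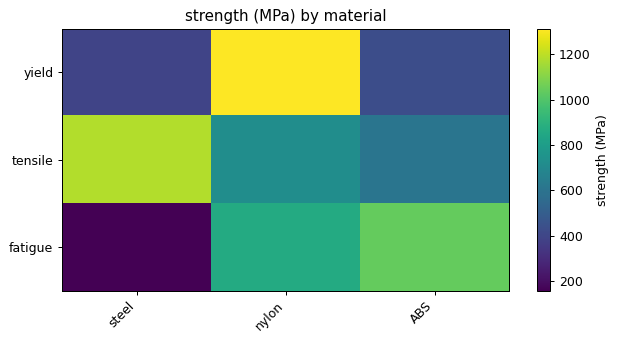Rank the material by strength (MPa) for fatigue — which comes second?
Top 3 for fatigue: ABS ≈ 1000, nylon ≈ 900, steel ≈ 200.

nylon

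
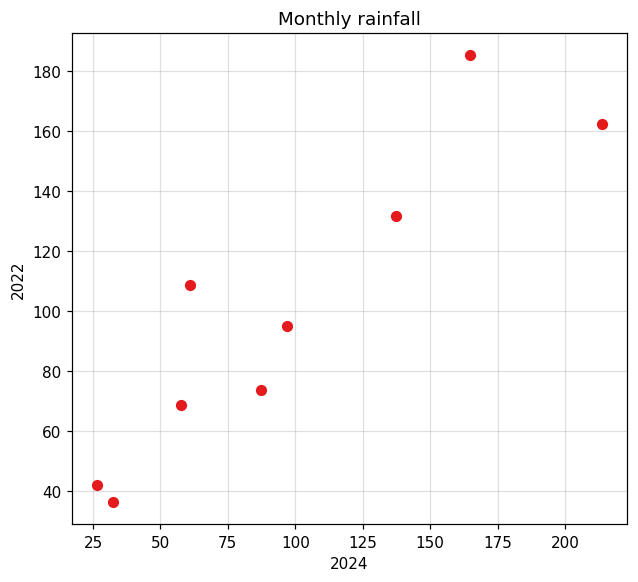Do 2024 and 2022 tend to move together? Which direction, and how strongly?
positive, strong

Points are positively correlated; strong (|r| ≈ 0.9).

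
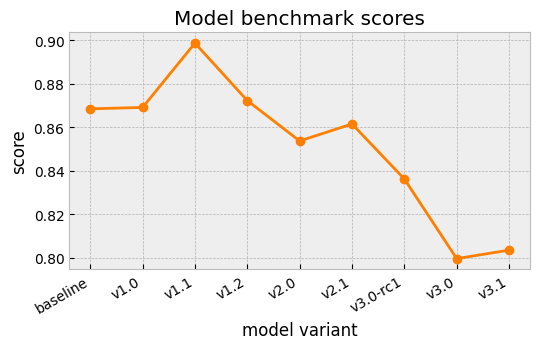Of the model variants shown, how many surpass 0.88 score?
Above 0.88: v1.1.

1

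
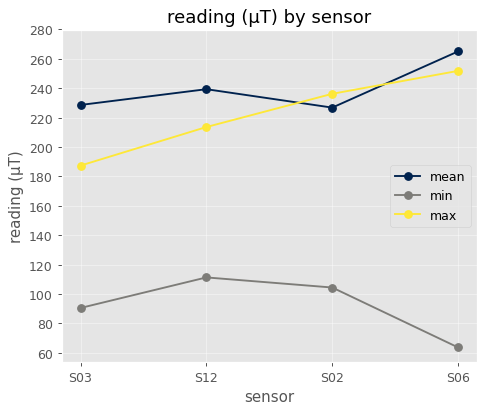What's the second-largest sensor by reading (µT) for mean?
S12

Top 3 for mean: S06 ≈ 260, S12 ≈ 240, S03 ≈ 220.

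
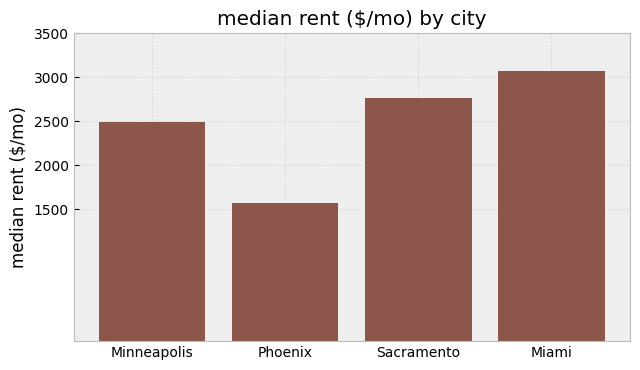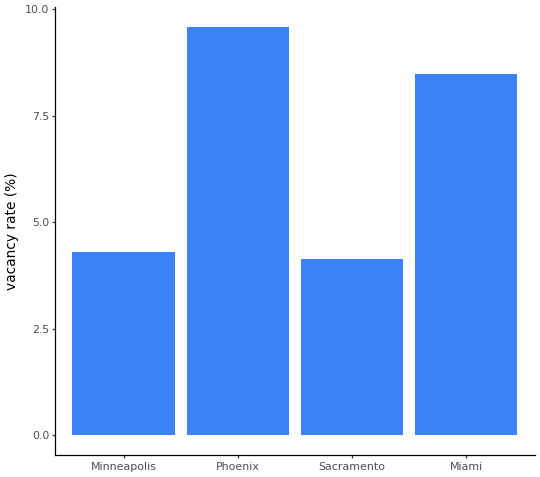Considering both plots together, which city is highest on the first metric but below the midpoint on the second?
Sacramento

Chart 2 median vacancy rate (%) ≈ 6; below-median cities: Minneapolis, Sacramento. Among those, Sacramento has the highest median rent ($/mo) (≈ 3000).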